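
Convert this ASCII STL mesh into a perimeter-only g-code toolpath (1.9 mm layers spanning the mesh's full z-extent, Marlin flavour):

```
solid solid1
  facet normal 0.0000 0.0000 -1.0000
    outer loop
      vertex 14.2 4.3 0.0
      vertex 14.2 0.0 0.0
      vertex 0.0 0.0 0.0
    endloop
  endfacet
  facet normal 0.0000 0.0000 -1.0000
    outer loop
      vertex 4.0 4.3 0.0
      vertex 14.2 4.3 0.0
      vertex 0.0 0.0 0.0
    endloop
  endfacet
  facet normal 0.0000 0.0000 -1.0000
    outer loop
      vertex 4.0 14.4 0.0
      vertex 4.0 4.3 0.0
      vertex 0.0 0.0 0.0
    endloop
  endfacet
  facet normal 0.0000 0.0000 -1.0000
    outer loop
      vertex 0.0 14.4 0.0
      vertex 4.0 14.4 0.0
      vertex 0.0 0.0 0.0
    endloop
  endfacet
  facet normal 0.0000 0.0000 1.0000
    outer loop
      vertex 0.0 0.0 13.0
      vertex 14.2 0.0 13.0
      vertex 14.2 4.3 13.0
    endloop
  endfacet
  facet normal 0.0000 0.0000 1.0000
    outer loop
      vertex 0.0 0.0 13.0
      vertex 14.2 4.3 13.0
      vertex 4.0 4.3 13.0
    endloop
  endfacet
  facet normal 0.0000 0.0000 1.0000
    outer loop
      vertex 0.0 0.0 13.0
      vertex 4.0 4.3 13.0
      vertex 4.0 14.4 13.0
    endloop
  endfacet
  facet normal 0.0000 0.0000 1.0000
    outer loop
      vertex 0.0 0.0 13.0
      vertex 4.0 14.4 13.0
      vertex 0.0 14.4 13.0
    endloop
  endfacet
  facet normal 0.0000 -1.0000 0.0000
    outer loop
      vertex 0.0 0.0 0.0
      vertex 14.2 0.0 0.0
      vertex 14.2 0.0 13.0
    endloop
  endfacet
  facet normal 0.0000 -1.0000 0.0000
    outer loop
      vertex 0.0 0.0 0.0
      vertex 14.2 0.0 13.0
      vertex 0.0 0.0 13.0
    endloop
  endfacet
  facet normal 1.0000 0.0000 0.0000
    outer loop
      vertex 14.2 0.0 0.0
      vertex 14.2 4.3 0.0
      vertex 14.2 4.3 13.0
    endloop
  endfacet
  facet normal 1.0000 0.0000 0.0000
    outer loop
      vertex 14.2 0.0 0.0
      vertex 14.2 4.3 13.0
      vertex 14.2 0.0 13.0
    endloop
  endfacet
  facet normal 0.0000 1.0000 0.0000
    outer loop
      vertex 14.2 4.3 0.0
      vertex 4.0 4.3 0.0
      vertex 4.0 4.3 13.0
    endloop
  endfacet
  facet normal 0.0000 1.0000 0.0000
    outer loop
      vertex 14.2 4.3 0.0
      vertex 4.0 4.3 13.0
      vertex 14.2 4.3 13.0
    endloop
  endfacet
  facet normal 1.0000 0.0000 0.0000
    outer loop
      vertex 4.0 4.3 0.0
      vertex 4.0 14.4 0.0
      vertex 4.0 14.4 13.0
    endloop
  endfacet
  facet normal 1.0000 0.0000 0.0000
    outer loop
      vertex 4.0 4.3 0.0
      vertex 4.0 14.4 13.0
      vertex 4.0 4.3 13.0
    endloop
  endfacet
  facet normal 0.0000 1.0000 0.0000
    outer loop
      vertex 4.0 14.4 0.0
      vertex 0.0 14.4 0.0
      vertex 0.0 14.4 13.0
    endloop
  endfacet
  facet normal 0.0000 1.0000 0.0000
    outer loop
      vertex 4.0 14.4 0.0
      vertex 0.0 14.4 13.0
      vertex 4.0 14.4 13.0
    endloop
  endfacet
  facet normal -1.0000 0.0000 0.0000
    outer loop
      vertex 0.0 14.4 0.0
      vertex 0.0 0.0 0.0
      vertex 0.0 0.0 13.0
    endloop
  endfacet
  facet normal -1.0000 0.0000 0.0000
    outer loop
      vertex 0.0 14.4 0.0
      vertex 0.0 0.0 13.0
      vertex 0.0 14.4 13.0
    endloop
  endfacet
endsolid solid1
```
; perimeter-only toolpath
G21 ; units = mm
G90 ; absolute positioning
G28 ; home
; layer 1
G0 Z1.9
G0 X0.0 Y0.0
G1 X14.2 Y0.0
G1 X14.2 Y4.3
G1 X4.0 Y4.3
G1 X4.0 Y14.4
G1 X0.0 Y14.4
G1 X0.0 Y0.0
; layer 2
G0 Z3.7
G0 X0.0 Y0.0
G1 X14.2 Y0.0
G1 X14.2 Y4.3
G1 X4.0 Y4.3
G1 X4.0 Y14.4
G1 X0.0 Y14.4
G1 X0.0 Y0.0
; layer 3
G0 Z5.6
G0 X0.0 Y0.0
G1 X14.2 Y0.0
G1 X14.2 Y4.3
G1 X4.0 Y4.3
G1 X4.0 Y14.4
G1 X0.0 Y14.4
G1 X0.0 Y0.0
; layer 4
G0 Z7.4
G0 X0.0 Y0.0
G1 X14.2 Y0.0
G1 X14.2 Y4.3
G1 X4.0 Y4.3
G1 X4.0 Y14.4
G1 X0.0 Y14.4
G1 X0.0 Y0.0
; layer 5
G0 Z9.3
G0 X0.0 Y0.0
G1 X14.2 Y0.0
G1 X14.2 Y4.3
G1 X4.0 Y4.3
G1 X4.0 Y14.4
G1 X0.0 Y14.4
G1 X0.0 Y0.0
; layer 6
G0 Z11.1
G0 X0.0 Y0.0
G1 X14.2 Y0.0
G1 X14.2 Y4.3
G1 X4.0 Y4.3
G1 X4.0 Y14.4
G1 X0.0 Y14.4
G1 X0.0 Y0.0
; layer 7
G0 Z13.0
G0 X0.0 Y0.0
G1 X14.2 Y0.0
G1 X14.2 Y4.3
G1 X4.0 Y4.3
G1 X4.0 Y14.4
G1 X0.0 Y14.4
G1 X0.0 Y0.0
M2 ; end

The solid is an L-shaped prism: outer 14.2 × 14.4 mm, arm thicknesses ≈ 4.3 mm (horizontal) and 4 mm (vertical), extruded 13 mm in z. Slicing at Δz = 1.9 mm — 7 equal slices spanning the solid's height, so layer i sits at z = i·h/7 — gives 7 non-empty perimeters. Each is a 6-segment closed polygon; G0 lifts to the layer z and rapids to the start vertex, then G1 traces the edges.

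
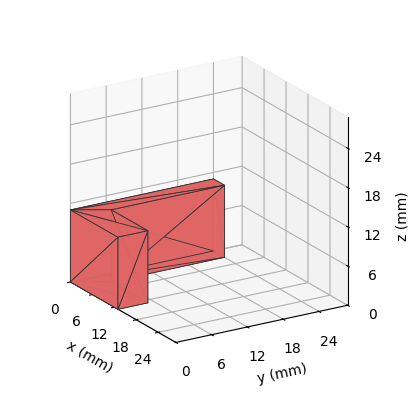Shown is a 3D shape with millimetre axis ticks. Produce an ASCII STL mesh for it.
Reading the render: the shape is an L-shaped prism: outer 13 × 24 mm, arm thicknesses ≈ 5 mm (horizontal) and 3 mm (vertical), extruded 11 mm in z (dimensions read to the nearest mm from the axis ticks). For the STL, each face is triangulated and given an outward normal.

solid part
  facet normal 0.0000 0.0000 -1.0000
    outer loop
      vertex 13.00 5.00 0.00
      vertex 13.00 0.00 0.00
      vertex 0.00 0.00 0.00
    endloop
  endfacet
  facet normal 0.0000 0.0000 -1.0000
    outer loop
      vertex 3.00 5.00 0.00
      vertex 13.00 5.00 0.00
      vertex 0.00 0.00 0.00
    endloop
  endfacet
  facet normal 0.0000 0.0000 -1.0000
    outer loop
      vertex 3.00 24.00 0.00
      vertex 3.00 5.00 0.00
      vertex 0.00 0.00 0.00
    endloop
  endfacet
  facet normal 0.0000 0.0000 -1.0000
    outer loop
      vertex 0.00 24.00 0.00
      vertex 3.00 24.00 0.00
      vertex 0.00 0.00 0.00
    endloop
  endfacet
  facet normal 0.0000 0.0000 1.0000
    outer loop
      vertex 0.00 0.00 11.00
      vertex 13.00 0.00 11.00
      vertex 13.00 5.00 11.00
    endloop
  endfacet
  facet normal 0.0000 0.0000 1.0000
    outer loop
      vertex 0.00 0.00 11.00
      vertex 13.00 5.00 11.00
      vertex 3.00 5.00 11.00
    endloop
  endfacet
  facet normal 0.0000 0.0000 1.0000
    outer loop
      vertex 0.00 0.00 11.00
      vertex 3.00 5.00 11.00
      vertex 3.00 24.00 11.00
    endloop
  endfacet
  facet normal 0.0000 0.0000 1.0000
    outer loop
      vertex 0.00 0.00 11.00
      vertex 3.00 24.00 11.00
      vertex 0.00 24.00 11.00
    endloop
  endfacet
  facet normal 0.0000 -1.0000 0.0000
    outer loop
      vertex 0.00 0.00 0.00
      vertex 13.00 0.00 0.00
      vertex 13.00 0.00 11.00
    endloop
  endfacet
  facet normal 0.0000 -1.0000 0.0000
    outer loop
      vertex 0.00 0.00 0.00
      vertex 13.00 0.00 11.00
      vertex 0.00 0.00 11.00
    endloop
  endfacet
  facet normal 1.0000 0.0000 0.0000
    outer loop
      vertex 13.00 0.00 0.00
      vertex 13.00 5.00 0.00
      vertex 13.00 5.00 11.00
    endloop
  endfacet
  facet normal 1.0000 0.0000 0.0000
    outer loop
      vertex 13.00 0.00 0.00
      vertex 13.00 5.00 11.00
      vertex 13.00 0.00 11.00
    endloop
  endfacet
  facet normal 0.0000 1.0000 0.0000
    outer loop
      vertex 13.00 5.00 0.00
      vertex 3.00 5.00 0.00
      vertex 3.00 5.00 11.00
    endloop
  endfacet
  facet normal 0.0000 1.0000 0.0000
    outer loop
      vertex 13.00 5.00 0.00
      vertex 3.00 5.00 11.00
      vertex 13.00 5.00 11.00
    endloop
  endfacet
  facet normal 1.0000 0.0000 0.0000
    outer loop
      vertex 3.00 5.00 0.00
      vertex 3.00 24.00 0.00
      vertex 3.00 24.00 11.00
    endloop
  endfacet
  facet normal 1.0000 0.0000 0.0000
    outer loop
      vertex 3.00 5.00 0.00
      vertex 3.00 24.00 11.00
      vertex 3.00 5.00 11.00
    endloop
  endfacet
  facet normal 0.0000 1.0000 0.0000
    outer loop
      vertex 3.00 24.00 0.00
      vertex 0.00 24.00 0.00
      vertex 0.00 24.00 11.00
    endloop
  endfacet
  facet normal 0.0000 1.0000 0.0000
    outer loop
      vertex 3.00 24.00 0.00
      vertex 0.00 24.00 11.00
      vertex 3.00 24.00 11.00
    endloop
  endfacet
  facet normal -1.0000 0.0000 0.0000
    outer loop
      vertex 0.00 24.00 0.00
      vertex 0.00 0.00 0.00
      vertex 0.00 0.00 11.00
    endloop
  endfacet
  facet normal -1.0000 0.0000 0.0000
    outer loop
      vertex 0.00 24.00 0.00
      vertex 0.00 0.00 11.00
      vertex 0.00 24.00 11.00
    endloop
  endfacet
endsolid part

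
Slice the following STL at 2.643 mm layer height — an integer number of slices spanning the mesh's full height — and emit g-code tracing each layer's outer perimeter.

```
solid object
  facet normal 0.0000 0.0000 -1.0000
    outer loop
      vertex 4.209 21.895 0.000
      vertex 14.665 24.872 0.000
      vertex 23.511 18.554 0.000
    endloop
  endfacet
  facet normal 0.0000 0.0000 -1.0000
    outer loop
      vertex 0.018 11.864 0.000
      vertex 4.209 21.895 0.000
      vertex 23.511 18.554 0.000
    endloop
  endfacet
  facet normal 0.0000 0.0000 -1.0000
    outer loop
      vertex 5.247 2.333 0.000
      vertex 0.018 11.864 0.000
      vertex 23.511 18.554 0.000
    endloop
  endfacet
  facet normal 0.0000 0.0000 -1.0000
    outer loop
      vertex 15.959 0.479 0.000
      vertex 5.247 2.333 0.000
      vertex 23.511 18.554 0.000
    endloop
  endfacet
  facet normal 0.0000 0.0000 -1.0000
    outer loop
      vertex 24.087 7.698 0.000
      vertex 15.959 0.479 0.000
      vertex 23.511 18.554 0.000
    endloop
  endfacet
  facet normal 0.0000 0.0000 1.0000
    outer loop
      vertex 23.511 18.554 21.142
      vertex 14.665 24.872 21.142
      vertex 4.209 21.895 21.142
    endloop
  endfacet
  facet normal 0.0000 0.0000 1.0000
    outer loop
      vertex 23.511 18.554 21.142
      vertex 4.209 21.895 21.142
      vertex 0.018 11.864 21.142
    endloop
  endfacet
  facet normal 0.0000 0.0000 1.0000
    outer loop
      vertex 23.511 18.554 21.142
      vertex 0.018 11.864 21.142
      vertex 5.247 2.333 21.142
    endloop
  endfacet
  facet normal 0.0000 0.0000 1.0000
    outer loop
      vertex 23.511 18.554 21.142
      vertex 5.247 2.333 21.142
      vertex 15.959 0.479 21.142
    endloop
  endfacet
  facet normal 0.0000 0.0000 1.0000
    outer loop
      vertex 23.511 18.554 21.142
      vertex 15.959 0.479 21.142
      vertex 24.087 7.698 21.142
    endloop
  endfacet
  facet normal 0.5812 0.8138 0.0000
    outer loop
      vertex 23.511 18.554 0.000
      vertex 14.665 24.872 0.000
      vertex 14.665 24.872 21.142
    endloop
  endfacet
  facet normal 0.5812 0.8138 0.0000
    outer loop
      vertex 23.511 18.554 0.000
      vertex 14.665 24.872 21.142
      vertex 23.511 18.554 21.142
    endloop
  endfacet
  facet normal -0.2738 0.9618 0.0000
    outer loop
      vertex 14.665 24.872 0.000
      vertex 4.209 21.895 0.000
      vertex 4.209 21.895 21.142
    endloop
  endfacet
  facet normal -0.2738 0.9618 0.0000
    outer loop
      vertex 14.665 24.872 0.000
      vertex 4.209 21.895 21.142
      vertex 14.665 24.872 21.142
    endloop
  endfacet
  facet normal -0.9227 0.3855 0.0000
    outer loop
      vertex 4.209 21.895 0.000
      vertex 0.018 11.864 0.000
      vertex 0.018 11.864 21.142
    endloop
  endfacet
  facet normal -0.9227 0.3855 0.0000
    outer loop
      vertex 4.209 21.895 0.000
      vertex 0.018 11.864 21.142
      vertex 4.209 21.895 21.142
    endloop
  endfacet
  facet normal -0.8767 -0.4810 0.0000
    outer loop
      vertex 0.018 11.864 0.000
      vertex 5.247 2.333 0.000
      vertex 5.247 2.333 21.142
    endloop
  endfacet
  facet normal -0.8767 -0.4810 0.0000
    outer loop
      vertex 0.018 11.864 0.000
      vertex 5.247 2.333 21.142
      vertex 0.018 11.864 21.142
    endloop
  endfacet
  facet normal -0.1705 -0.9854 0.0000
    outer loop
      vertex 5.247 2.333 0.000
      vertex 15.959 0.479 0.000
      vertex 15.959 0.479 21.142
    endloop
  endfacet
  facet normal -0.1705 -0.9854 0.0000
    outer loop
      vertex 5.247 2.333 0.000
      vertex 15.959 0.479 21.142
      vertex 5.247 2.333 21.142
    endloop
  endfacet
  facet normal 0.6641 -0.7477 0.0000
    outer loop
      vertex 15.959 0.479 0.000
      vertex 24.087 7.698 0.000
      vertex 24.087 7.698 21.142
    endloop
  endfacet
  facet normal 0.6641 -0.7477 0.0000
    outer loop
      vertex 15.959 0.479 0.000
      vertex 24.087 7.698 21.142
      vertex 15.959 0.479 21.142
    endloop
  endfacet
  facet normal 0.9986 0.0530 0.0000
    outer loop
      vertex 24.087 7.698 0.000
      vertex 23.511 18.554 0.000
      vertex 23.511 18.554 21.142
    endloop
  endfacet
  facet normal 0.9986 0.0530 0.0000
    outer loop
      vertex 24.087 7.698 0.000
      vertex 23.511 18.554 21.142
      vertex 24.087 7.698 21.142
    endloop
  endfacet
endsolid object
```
; perimeter-only toolpath
G21 ; units = mm
G90 ; absolute positioning
G28 ; home
; layer 1
G0 Z2.643
G0 X23.511 Y18.554
G1 X14.665 Y24.872
G1 X4.209 Y21.895
G1 X0.018 Y11.864
G1 X5.247 Y2.333
G1 X15.959 Y0.479
G1 X24.087 Y7.698
G1 X23.511 Y18.554
; layer 2
G0 Z5.285
G0 X23.511 Y18.554
G1 X14.665 Y24.872
G1 X4.209 Y21.895
G1 X0.018 Y11.864
G1 X5.247 Y2.333
G1 X15.959 Y0.479
G1 X24.087 Y7.698
G1 X23.511 Y18.554
; layer 3
G0 Z7.928
G0 X23.511 Y18.554
G1 X14.665 Y24.872
G1 X4.209 Y21.895
G1 X0.018 Y11.864
G1 X5.247 Y2.333
G1 X15.959 Y0.479
G1 X24.087 Y7.698
G1 X23.511 Y18.554
; layer 4
G0 Z10.571
G0 X23.511 Y18.554
G1 X14.665 Y24.872
G1 X4.209 Y21.895
G1 X0.018 Y11.864
G1 X5.247 Y2.333
G1 X15.959 Y0.479
G1 X24.087 Y7.698
G1 X23.511 Y18.554
; layer 5
G0 Z13.214
G0 X23.511 Y18.554
G1 X14.665 Y24.872
G1 X4.209 Y21.895
G1 X0.018 Y11.864
G1 X5.247 Y2.333
G1 X15.959 Y0.479
G1 X24.087 Y7.698
G1 X23.511 Y18.554
; layer 6
G0 Z15.857
G0 X23.511 Y18.554
G1 X14.665 Y24.872
G1 X4.209 Y21.895
G1 X0.018 Y11.864
G1 X5.247 Y2.333
G1 X15.959 Y0.479
G1 X24.087 Y7.698
G1 X23.511 Y18.554
; layer 7
G0 Z18.499
G0 X23.511 Y18.554
G1 X14.665 Y24.872
G1 X4.209 Y21.895
G1 X0.018 Y11.864
G1 X5.247 Y2.333
G1 X15.959 Y0.479
G1 X24.087 Y7.698
G1 X23.511 Y18.554
; layer 8
G0 Z21.142
G0 X23.511 Y18.554
G1 X14.665 Y24.872
G1 X4.209 Y21.895
G1 X0.018 Y11.864
G1 X5.247 Y2.333
G1 X15.959 Y0.479
G1 X24.087 Y7.698
G1 X23.511 Y18.554
M2 ; end

The solid is a regular 7-sided prism (a cylinder approximated with 7 flat sides), circumscribed radius ≈ 12.5 mm, height ≈ 21.1 mm. Slicing at Δz = 2.643 mm — 8 equal slices spanning the solid's height, so layer i sits at z = i·h/8 — gives 8 non-empty perimeters. Each is a 7-segment closed polygon; G0 lifts to the layer z and rapids to the start vertex, then G1 traces the edges.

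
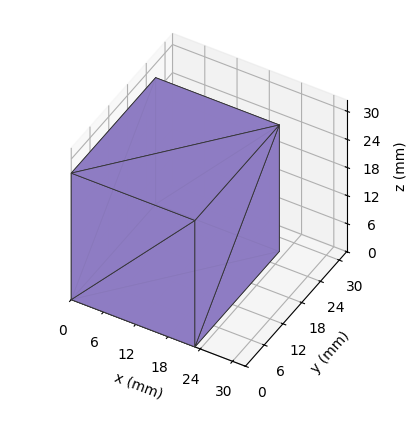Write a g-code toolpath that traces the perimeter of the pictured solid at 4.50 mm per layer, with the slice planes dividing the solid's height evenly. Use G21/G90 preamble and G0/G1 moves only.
Reading the render: the shape is a rectangular box, roughly 23 × 27 mm footprint and 27 mm tall (dimensions read to the nearest mm from the axis ticks). For the g-code, the solid's height is divided into equal slices at the stated Δz and each level perimeter traced with G1 moves after a G0 lift.

; perimeter-only toolpath
G21 ; units = mm
G90 ; absolute positioning
G28 ; home
; layer 1
G0 Z4.50
G0 X0.00 Y0.00
G1 X23.00 Y0.00
G1 X23.00 Y27.00
G1 X0.00 Y27.00
G1 X0.00 Y0.00
; layer 2
G0 Z9.00
G0 X0.00 Y0.00
G1 X23.00 Y0.00
G1 X23.00 Y27.00
G1 X0.00 Y27.00
G1 X0.00 Y0.00
; layer 3
G0 Z13.50
G0 X0.00 Y0.00
G1 X23.00 Y0.00
G1 X23.00 Y27.00
G1 X0.00 Y27.00
G1 X0.00 Y0.00
; layer 4
G0 Z18.00
G0 X0.00 Y0.00
G1 X23.00 Y0.00
G1 X23.00 Y27.00
G1 X0.00 Y27.00
G1 X0.00 Y0.00
; layer 5
G0 Z22.50
G0 X0.00 Y0.00
G1 X23.00 Y0.00
G1 X23.00 Y27.00
G1 X0.00 Y27.00
G1 X0.00 Y0.00
; layer 6
G0 Z27.00
G0 X0.00 Y0.00
G1 X23.00 Y0.00
G1 X23.00 Y27.00
G1 X0.00 Y27.00
G1 X0.00 Y0.00
M2 ; end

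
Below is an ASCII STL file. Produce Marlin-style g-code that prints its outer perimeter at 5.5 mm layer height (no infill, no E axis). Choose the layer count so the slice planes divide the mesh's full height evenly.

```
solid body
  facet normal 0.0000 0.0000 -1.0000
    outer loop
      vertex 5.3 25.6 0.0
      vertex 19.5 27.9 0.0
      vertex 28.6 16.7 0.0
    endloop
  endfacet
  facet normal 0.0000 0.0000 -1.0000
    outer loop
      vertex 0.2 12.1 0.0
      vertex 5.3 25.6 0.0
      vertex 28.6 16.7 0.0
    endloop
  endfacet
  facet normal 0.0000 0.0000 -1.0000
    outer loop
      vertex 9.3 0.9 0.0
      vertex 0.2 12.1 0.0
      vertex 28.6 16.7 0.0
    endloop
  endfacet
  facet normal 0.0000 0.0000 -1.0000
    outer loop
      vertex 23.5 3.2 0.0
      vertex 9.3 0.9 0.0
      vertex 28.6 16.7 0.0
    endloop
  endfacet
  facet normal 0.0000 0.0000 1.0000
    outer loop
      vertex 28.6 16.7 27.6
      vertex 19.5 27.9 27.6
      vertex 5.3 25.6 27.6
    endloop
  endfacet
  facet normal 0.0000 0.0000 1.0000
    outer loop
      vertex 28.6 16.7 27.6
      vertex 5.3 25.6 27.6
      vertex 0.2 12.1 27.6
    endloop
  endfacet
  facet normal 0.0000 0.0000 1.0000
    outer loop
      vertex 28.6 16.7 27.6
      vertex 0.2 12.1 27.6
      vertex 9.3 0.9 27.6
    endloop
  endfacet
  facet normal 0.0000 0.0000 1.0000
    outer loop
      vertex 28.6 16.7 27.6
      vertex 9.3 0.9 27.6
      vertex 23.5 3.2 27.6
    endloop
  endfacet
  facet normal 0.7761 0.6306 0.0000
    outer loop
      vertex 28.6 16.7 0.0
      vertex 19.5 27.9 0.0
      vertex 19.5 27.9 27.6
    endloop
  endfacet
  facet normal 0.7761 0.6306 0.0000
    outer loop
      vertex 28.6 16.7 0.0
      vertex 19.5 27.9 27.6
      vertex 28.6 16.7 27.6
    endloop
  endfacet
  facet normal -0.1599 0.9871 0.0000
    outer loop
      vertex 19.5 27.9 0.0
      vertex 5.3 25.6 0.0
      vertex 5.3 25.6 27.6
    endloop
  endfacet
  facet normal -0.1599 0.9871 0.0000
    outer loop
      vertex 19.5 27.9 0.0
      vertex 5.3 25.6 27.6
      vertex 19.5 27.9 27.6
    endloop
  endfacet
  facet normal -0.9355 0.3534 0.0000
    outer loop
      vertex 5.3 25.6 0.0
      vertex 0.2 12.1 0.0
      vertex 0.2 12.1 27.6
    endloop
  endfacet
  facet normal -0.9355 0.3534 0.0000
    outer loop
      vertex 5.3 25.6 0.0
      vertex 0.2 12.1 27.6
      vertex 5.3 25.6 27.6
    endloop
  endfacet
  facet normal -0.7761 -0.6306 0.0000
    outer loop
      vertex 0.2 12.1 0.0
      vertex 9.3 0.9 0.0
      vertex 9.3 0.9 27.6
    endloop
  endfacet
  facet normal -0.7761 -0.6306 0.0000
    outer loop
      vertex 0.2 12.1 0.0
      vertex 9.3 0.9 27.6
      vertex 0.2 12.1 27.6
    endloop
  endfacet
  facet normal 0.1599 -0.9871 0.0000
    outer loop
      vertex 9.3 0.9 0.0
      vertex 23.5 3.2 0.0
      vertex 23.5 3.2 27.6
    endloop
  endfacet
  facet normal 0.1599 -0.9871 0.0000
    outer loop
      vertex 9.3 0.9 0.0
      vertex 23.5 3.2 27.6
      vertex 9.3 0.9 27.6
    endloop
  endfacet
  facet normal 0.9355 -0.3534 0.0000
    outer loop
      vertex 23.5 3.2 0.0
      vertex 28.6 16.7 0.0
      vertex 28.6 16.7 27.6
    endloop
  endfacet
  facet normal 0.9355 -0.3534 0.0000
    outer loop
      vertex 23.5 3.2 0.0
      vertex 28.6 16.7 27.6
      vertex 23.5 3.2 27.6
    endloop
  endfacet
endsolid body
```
; perimeter-only toolpath
G21 ; units = mm
G90 ; absolute positioning
G28 ; home
; layer 1
G0 Z5.5
G0 X28.6 Y16.7
G1 X19.5 Y27.9
G1 X5.3 Y25.6
G1 X0.2 Y12.1
G1 X9.3 Y0.9
G1 X23.5 Y3.2
G1 X28.6 Y16.7
; layer 2
G0 Z11.0
G0 X28.6 Y16.7
G1 X19.5 Y27.9
G1 X5.3 Y25.6
G1 X0.2 Y12.1
G1 X9.3 Y0.9
G1 X23.5 Y3.2
G1 X28.6 Y16.7
; layer 3
G0 Z16.6
G0 X28.6 Y16.7
G1 X19.5 Y27.9
G1 X5.3 Y25.6
G1 X0.2 Y12.1
G1 X9.3 Y0.9
G1 X23.5 Y3.2
G1 X28.6 Y16.7
; layer 4
G0 Z22.1
G0 X28.6 Y16.7
G1 X19.5 Y27.9
G1 X5.3 Y25.6
G1 X0.2 Y12.1
G1 X9.3 Y0.9
G1 X23.5 Y3.2
G1 X28.6 Y16.7
; layer 5
G0 Z27.6
G0 X28.6 Y16.7
G1 X19.5 Y27.9
G1 X5.3 Y25.6
G1 X0.2 Y12.1
G1 X9.3 Y0.9
G1 X23.5 Y3.2
G1 X28.6 Y16.7
M2 ; end

The solid is a regular 6-sided prism (a cylinder approximated with 6 flat sides), circumscribed radius ≈ 14.4 mm, height ≈ 27.6 mm. Slicing at Δz = 5.5 mm — 5 equal slices spanning the solid's height, so layer i sits at z = i·h/5 — gives 5 non-empty perimeters. Each is a 6-segment closed polygon; G0 lifts to the layer z and rapids to the start vertex, then G1 traces the edges.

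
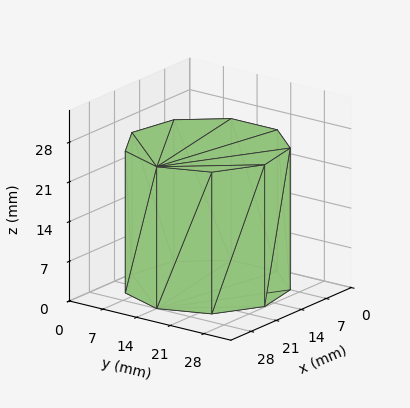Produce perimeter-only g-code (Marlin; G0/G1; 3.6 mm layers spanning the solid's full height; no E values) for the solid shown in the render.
Reading the render: the shape is a regular 9-sided prism (a cylinder approximated with 9 flat sides), circumscribed radius ≈ 14 mm, height ≈ 25 mm (dimensions read to the nearest mm from the axis ticks). For the g-code, the solid's height is divided into equal slices at the stated Δz and each level perimeter traced with G1 moves after a G0 lift.

; perimeter-only toolpath
G21 ; units = mm
G90 ; absolute positioning
G28 ; home
; layer 1
G0 Z3.6
G0 X28.0 Y14.0
G1 X24.7 Y23.0
G1 X16.4 Y27.8
G1 X7.0 Y26.1
G1 X0.8 Y18.8
G1 X0.8 Y9.2
G1 X7.0 Y1.9
G1 X16.4 Y0.2
G1 X24.7 Y5.0
G1 X28.0 Y14.0
; layer 2
G0 Z7.1
G0 X28.0 Y14.0
G1 X24.7 Y23.0
G1 X16.4 Y27.8
G1 X7.0 Y26.1
G1 X0.8 Y18.8
G1 X0.8 Y9.2
G1 X7.0 Y1.9
G1 X16.4 Y0.2
G1 X24.7 Y5.0
G1 X28.0 Y14.0
; layer 3
G0 Z10.7
G0 X28.0 Y14.0
G1 X24.7 Y23.0
G1 X16.4 Y27.8
G1 X7.0 Y26.1
G1 X0.8 Y18.8
G1 X0.8 Y9.2
G1 X7.0 Y1.9
G1 X16.4 Y0.2
G1 X24.7 Y5.0
G1 X28.0 Y14.0
; layer 4
G0 Z14.3
G0 X28.0 Y14.0
G1 X24.7 Y23.0
G1 X16.4 Y27.8
G1 X7.0 Y26.1
G1 X0.8 Y18.8
G1 X0.8 Y9.2
G1 X7.0 Y1.9
G1 X16.4 Y0.2
G1 X24.7 Y5.0
G1 X28.0 Y14.0
; layer 5
G0 Z17.9
G0 X28.0 Y14.0
G1 X24.7 Y23.0
G1 X16.4 Y27.8
G1 X7.0 Y26.1
G1 X0.8 Y18.8
G1 X0.8 Y9.2
G1 X7.0 Y1.9
G1 X16.4 Y0.2
G1 X24.7 Y5.0
G1 X28.0 Y14.0
; layer 6
G0 Z21.4
G0 X28.0 Y14.0
G1 X24.7 Y23.0
G1 X16.4 Y27.8
G1 X7.0 Y26.1
G1 X0.8 Y18.8
G1 X0.8 Y9.2
G1 X7.0 Y1.9
G1 X16.4 Y0.2
G1 X24.7 Y5.0
G1 X28.0 Y14.0
; layer 7
G0 Z25.0
G0 X28.0 Y14.0
G1 X24.7 Y23.0
G1 X16.4 Y27.8
G1 X7.0 Y26.1
G1 X0.8 Y18.8
G1 X0.8 Y9.2
G1 X7.0 Y1.9
G1 X16.4 Y0.2
G1 X24.7 Y5.0
G1 X28.0 Y14.0
M2 ; end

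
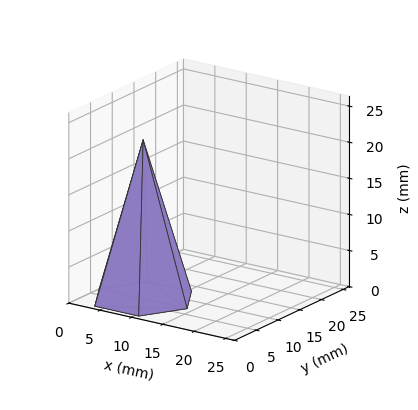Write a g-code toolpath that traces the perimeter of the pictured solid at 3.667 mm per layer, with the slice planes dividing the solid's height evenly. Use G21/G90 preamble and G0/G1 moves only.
Reading the render: the shape is a regular 6-sided pyramid, base circumscribed radius ≈ 7 mm, apex at z ≈ 22 mm (dimensions read to the nearest mm from the axis ticks). For the g-code, the solid's height is divided into equal slices at the stated Δz and each level perimeter traced with G1 moves after a G0 lift.

; perimeter-only toolpath
G21 ; units = mm
G90 ; absolute positioning
G28 ; home
; layer 1
G0 Z3.667
G0 X12.833 Y7.000
G1 X9.917 Y12.052
G1 X4.083 Y12.052
G1 X1.167 Y7.000
G1 X4.083 Y1.948
G1 X9.917 Y1.948
G1 X12.833 Y7.000
; layer 2
G0 Z7.333
G0 X11.667 Y7.000
G1 X9.333 Y11.041
G1 X4.667 Y11.041
G1 X2.333 Y7.000
G1 X4.667 Y2.959
G1 X9.333 Y2.959
G1 X11.667 Y7.000
; layer 3
G0 Z11.000
G0 X10.500 Y7.000
G1 X8.750 Y10.031
G1 X5.250 Y10.031
G1 X3.500 Y7.000
G1 X5.250 Y3.969
G1 X8.750 Y3.969
G1 X10.500 Y7.000
; layer 4
G0 Z14.667
G0 X9.333 Y7.000
G1 X8.167 Y9.021
G1 X5.833 Y9.021
G1 X4.667 Y7.000
G1 X5.833 Y4.979
G1 X8.167 Y4.979
G1 X9.333 Y7.000
; layer 5
G0 Z18.333
G0 X8.167 Y7.000
G1 X7.583 Y8.010
G1 X6.417 Y8.010
G1 X5.833 Y7.000
G1 X6.417 Y5.990
G1 X7.583 Y5.990
G1 X8.167 Y7.000
M2 ; end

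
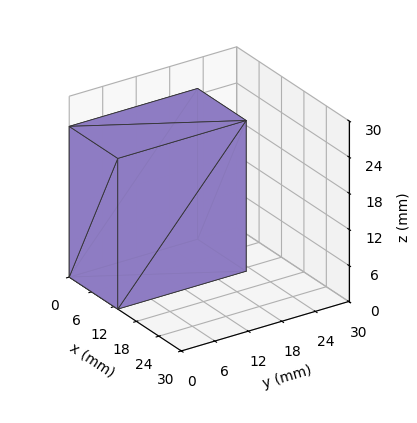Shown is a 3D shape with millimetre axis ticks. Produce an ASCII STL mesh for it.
Reading the render: the shape is a rectangular box, roughly 13 × 23 mm footprint and 25 mm tall (dimensions read to the nearest mm from the axis ticks). For the STL, each face is triangulated and given an outward normal.

solid part
  facet normal 0.0000 0.0000 -1.0000
    outer loop
      vertex 13.000 23.000 0.000
      vertex 13.000 0.000 0.000
      vertex 0.000 0.000 0.000
    endloop
  endfacet
  facet normal 0.0000 0.0000 -1.0000
    outer loop
      vertex 0.000 23.000 0.000
      vertex 13.000 23.000 0.000
      vertex 0.000 0.000 0.000
    endloop
  endfacet
  facet normal 0.0000 0.0000 1.0000
    outer loop
      vertex 0.000 0.000 25.000
      vertex 13.000 0.000 25.000
      vertex 13.000 23.000 25.000
    endloop
  endfacet
  facet normal 0.0000 0.0000 1.0000
    outer loop
      vertex 0.000 0.000 25.000
      vertex 13.000 23.000 25.000
      vertex 0.000 23.000 25.000
    endloop
  endfacet
  facet normal 0.0000 -1.0000 0.0000
    outer loop
      vertex 0.000 0.000 0.000
      vertex 13.000 0.000 0.000
      vertex 13.000 0.000 25.000
    endloop
  endfacet
  facet normal 0.0000 -1.0000 0.0000
    outer loop
      vertex 0.000 0.000 0.000
      vertex 13.000 0.000 25.000
      vertex 0.000 0.000 25.000
    endloop
  endfacet
  facet normal 0.0000 1.0000 0.0000
    outer loop
      vertex 13.000 23.000 25.000
      vertex 13.000 23.000 0.000
      vertex 0.000 23.000 0.000
    endloop
  endfacet
  facet normal 0.0000 1.0000 0.0000
    outer loop
      vertex 0.000 23.000 25.000
      vertex 13.000 23.000 25.000
      vertex 0.000 23.000 0.000
    endloop
  endfacet
  facet normal -1.0000 0.0000 0.0000
    outer loop
      vertex 0.000 23.000 25.000
      vertex 0.000 23.000 0.000
      vertex 0.000 0.000 0.000
    endloop
  endfacet
  facet normal -1.0000 0.0000 0.0000
    outer loop
      vertex 0.000 0.000 25.000
      vertex 0.000 23.000 25.000
      vertex 0.000 0.000 0.000
    endloop
  endfacet
  facet normal 1.0000 0.0000 0.0000
    outer loop
      vertex 13.000 0.000 0.000
      vertex 13.000 23.000 0.000
      vertex 13.000 23.000 25.000
    endloop
  endfacet
  facet normal 1.0000 0.0000 0.0000
    outer loop
      vertex 13.000 0.000 0.000
      vertex 13.000 23.000 25.000
      vertex 13.000 0.000 25.000
    endloop
  endfacet
endsolid part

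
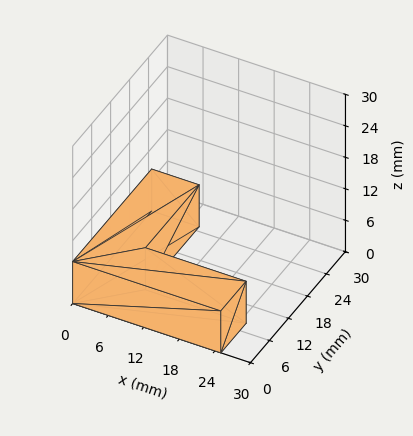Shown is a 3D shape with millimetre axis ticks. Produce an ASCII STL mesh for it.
Reading the render: the shape is an L-shaped prism: outer 25 × 25 mm, arm thicknesses ≈ 8 mm (horizontal) and 8 mm (vertical), extruded 8 mm in z (dimensions read to the nearest mm from the axis ticks). For the STL, each face is triangulated and given an outward normal.

solid part
  facet normal 0.0000 0.0000 -1.0000
    outer loop
      vertex 25.00 8.00 0.00
      vertex 25.00 0.00 0.00
      vertex 0.00 0.00 0.00
    endloop
  endfacet
  facet normal 0.0000 0.0000 -1.0000
    outer loop
      vertex 8.00 8.00 0.00
      vertex 25.00 8.00 0.00
      vertex 0.00 0.00 0.00
    endloop
  endfacet
  facet normal 0.0000 0.0000 -1.0000
    outer loop
      vertex 8.00 25.00 0.00
      vertex 8.00 8.00 0.00
      vertex 0.00 0.00 0.00
    endloop
  endfacet
  facet normal 0.0000 0.0000 -1.0000
    outer loop
      vertex 0.00 25.00 0.00
      vertex 8.00 25.00 0.00
      vertex 0.00 0.00 0.00
    endloop
  endfacet
  facet normal 0.0000 0.0000 1.0000
    outer loop
      vertex 0.00 0.00 8.00
      vertex 25.00 0.00 8.00
      vertex 25.00 8.00 8.00
    endloop
  endfacet
  facet normal 0.0000 0.0000 1.0000
    outer loop
      vertex 0.00 0.00 8.00
      vertex 25.00 8.00 8.00
      vertex 8.00 8.00 8.00
    endloop
  endfacet
  facet normal 0.0000 0.0000 1.0000
    outer loop
      vertex 0.00 0.00 8.00
      vertex 8.00 8.00 8.00
      vertex 8.00 25.00 8.00
    endloop
  endfacet
  facet normal 0.0000 0.0000 1.0000
    outer loop
      vertex 0.00 0.00 8.00
      vertex 8.00 25.00 8.00
      vertex 0.00 25.00 8.00
    endloop
  endfacet
  facet normal 0.0000 -1.0000 0.0000
    outer loop
      vertex 0.00 0.00 0.00
      vertex 25.00 0.00 0.00
      vertex 25.00 0.00 8.00
    endloop
  endfacet
  facet normal 0.0000 -1.0000 0.0000
    outer loop
      vertex 0.00 0.00 0.00
      vertex 25.00 0.00 8.00
      vertex 0.00 0.00 8.00
    endloop
  endfacet
  facet normal 1.0000 0.0000 0.0000
    outer loop
      vertex 25.00 0.00 0.00
      vertex 25.00 8.00 0.00
      vertex 25.00 8.00 8.00
    endloop
  endfacet
  facet normal 1.0000 0.0000 0.0000
    outer loop
      vertex 25.00 0.00 0.00
      vertex 25.00 8.00 8.00
      vertex 25.00 0.00 8.00
    endloop
  endfacet
  facet normal 0.0000 1.0000 0.0000
    outer loop
      vertex 25.00 8.00 0.00
      vertex 8.00 8.00 0.00
      vertex 8.00 8.00 8.00
    endloop
  endfacet
  facet normal 0.0000 1.0000 0.0000
    outer loop
      vertex 25.00 8.00 0.00
      vertex 8.00 8.00 8.00
      vertex 25.00 8.00 8.00
    endloop
  endfacet
  facet normal 1.0000 0.0000 0.0000
    outer loop
      vertex 8.00 8.00 0.00
      vertex 8.00 25.00 0.00
      vertex 8.00 25.00 8.00
    endloop
  endfacet
  facet normal 1.0000 0.0000 0.0000
    outer loop
      vertex 8.00 8.00 0.00
      vertex 8.00 25.00 8.00
      vertex 8.00 8.00 8.00
    endloop
  endfacet
  facet normal 0.0000 1.0000 0.0000
    outer loop
      vertex 8.00 25.00 0.00
      vertex 0.00 25.00 0.00
      vertex 0.00 25.00 8.00
    endloop
  endfacet
  facet normal 0.0000 1.0000 0.0000
    outer loop
      vertex 8.00 25.00 0.00
      vertex 0.00 25.00 8.00
      vertex 8.00 25.00 8.00
    endloop
  endfacet
  facet normal -1.0000 0.0000 0.0000
    outer loop
      vertex 0.00 25.00 0.00
      vertex 0.00 0.00 0.00
      vertex 0.00 0.00 8.00
    endloop
  endfacet
  facet normal -1.0000 0.0000 0.0000
    outer loop
      vertex 0.00 25.00 0.00
      vertex 0.00 0.00 8.00
      vertex 0.00 25.00 8.00
    endloop
  endfacet
endsolid part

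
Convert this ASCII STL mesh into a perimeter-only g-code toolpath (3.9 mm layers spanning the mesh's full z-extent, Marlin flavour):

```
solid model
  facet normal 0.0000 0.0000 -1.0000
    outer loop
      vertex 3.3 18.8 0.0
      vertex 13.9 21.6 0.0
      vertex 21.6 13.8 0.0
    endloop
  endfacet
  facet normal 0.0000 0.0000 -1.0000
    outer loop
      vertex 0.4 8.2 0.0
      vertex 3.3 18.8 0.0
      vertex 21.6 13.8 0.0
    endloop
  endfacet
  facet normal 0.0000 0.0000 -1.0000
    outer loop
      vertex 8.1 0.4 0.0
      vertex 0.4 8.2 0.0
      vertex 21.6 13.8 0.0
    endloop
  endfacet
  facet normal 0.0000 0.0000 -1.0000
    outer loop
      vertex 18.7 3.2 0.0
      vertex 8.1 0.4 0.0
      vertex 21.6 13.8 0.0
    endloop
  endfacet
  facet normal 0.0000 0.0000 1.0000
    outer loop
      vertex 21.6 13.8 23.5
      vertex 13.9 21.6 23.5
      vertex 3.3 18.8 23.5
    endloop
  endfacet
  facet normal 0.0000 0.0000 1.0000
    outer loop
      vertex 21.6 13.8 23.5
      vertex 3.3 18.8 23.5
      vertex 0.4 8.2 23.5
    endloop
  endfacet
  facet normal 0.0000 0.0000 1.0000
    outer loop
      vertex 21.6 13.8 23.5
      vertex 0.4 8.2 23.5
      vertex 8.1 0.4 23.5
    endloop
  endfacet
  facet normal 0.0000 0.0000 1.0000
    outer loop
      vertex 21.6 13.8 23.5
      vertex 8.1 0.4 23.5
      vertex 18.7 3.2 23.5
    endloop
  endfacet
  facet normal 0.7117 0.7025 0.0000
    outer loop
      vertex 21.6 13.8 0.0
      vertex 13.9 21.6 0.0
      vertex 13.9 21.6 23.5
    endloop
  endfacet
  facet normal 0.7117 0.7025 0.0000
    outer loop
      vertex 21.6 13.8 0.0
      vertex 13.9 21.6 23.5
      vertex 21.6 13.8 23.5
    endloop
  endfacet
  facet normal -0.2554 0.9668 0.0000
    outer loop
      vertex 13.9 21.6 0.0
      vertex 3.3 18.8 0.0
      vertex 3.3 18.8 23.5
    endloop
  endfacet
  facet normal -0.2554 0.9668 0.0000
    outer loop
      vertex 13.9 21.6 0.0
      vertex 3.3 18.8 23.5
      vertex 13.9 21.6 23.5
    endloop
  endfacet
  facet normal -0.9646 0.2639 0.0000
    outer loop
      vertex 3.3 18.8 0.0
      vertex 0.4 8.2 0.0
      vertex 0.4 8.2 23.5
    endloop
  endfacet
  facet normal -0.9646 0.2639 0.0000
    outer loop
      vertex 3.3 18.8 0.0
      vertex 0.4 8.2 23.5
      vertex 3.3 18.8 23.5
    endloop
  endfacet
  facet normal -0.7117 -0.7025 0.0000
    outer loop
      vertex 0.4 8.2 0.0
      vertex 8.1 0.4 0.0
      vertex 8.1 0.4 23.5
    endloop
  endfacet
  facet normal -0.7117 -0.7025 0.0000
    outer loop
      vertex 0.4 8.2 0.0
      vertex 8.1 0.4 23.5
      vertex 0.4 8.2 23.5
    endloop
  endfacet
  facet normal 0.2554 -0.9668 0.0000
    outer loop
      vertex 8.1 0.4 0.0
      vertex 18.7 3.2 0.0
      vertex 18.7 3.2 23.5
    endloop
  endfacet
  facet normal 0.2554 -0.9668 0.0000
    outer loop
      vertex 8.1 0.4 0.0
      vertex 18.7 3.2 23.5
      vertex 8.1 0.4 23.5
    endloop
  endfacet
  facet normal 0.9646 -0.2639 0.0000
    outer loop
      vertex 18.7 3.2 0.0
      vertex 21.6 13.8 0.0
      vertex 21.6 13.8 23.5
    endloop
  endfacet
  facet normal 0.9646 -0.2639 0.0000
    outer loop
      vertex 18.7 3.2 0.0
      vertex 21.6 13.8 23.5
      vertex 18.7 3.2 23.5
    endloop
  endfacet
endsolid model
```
; perimeter-only toolpath
G21 ; units = mm
G90 ; absolute positioning
G28 ; home
; layer 1
G0 Z3.9
G0 X21.6 Y13.8
G1 X13.9 Y21.6
G1 X3.3 Y18.8
G1 X0.4 Y8.2
G1 X8.1 Y0.4
G1 X18.7 Y3.2
G1 X21.6 Y13.8
; layer 2
G0 Z7.8
G0 X21.6 Y13.8
G1 X13.9 Y21.6
G1 X3.3 Y18.8
G1 X0.4 Y8.2
G1 X8.1 Y0.4
G1 X18.7 Y3.2
G1 X21.6 Y13.8
; layer 3
G0 Z11.8
G0 X21.6 Y13.8
G1 X13.9 Y21.6
G1 X3.3 Y18.8
G1 X0.4 Y8.2
G1 X8.1 Y0.4
G1 X18.7 Y3.2
G1 X21.6 Y13.8
; layer 4
G0 Z15.7
G0 X21.6 Y13.8
G1 X13.9 Y21.6
G1 X3.3 Y18.8
G1 X0.4 Y8.2
G1 X8.1 Y0.4
G1 X18.7 Y3.2
G1 X21.6 Y13.8
; layer 5
G0 Z19.6
G0 X21.6 Y13.8
G1 X13.9 Y21.6
G1 X3.3 Y18.8
G1 X0.4 Y8.2
G1 X8.1 Y0.4
G1 X18.7 Y3.2
G1 X21.6 Y13.8
; layer 6
G0 Z23.5
G0 X21.6 Y13.8
G1 X13.9 Y21.6
G1 X3.3 Y18.8
G1 X0.4 Y8.2
G1 X8.1 Y0.4
G1 X18.7 Y3.2
G1 X21.6 Y13.8
M2 ; end

The solid is a regular 6-sided prism (a cylinder approximated with 6 flat sides), circumscribed radius ≈ 11 mm, height ≈ 23.5 mm. Slicing at Δz = 3.9 mm — 6 equal slices spanning the solid's height, so layer i sits at z = i·h/6 — gives 6 non-empty perimeters. Each is a 6-segment closed polygon; G0 lifts to the layer z and rapids to the start vertex, then G1 traces the edges.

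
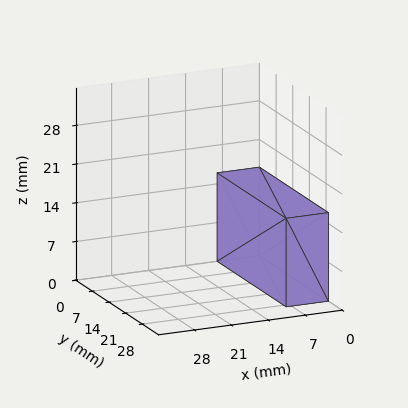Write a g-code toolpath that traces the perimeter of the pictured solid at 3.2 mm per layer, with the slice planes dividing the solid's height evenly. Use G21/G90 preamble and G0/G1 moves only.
Reading the render: the shape is a rectangular box, roughly 8 × 29 mm footprint and 16 mm tall (dimensions read to the nearest mm from the axis ticks). For the g-code, the solid's height is divided into equal slices at the stated Δz and each level perimeter traced with G1 moves after a G0 lift.

; perimeter-only toolpath
G21 ; units = mm
G90 ; absolute positioning
G28 ; home
; layer 1
G0 Z3.2
G0 X0.0 Y0.0
G1 X8.0 Y0.0
G1 X8.0 Y29.0
G1 X0.0 Y29.0
G1 X0.0 Y0.0
; layer 2
G0 Z6.4
G0 X0.0 Y0.0
G1 X8.0 Y0.0
G1 X8.0 Y29.0
G1 X0.0 Y29.0
G1 X0.0 Y0.0
; layer 3
G0 Z9.6
G0 X0.0 Y0.0
G1 X8.0 Y0.0
G1 X8.0 Y29.0
G1 X0.0 Y29.0
G1 X0.0 Y0.0
; layer 4
G0 Z12.8
G0 X0.0 Y0.0
G1 X8.0 Y0.0
G1 X8.0 Y29.0
G1 X0.0 Y29.0
G1 X0.0 Y0.0
; layer 5
G0 Z16.0
G0 X0.0 Y0.0
G1 X8.0 Y0.0
G1 X8.0 Y29.0
G1 X0.0 Y29.0
G1 X0.0 Y0.0
M2 ; end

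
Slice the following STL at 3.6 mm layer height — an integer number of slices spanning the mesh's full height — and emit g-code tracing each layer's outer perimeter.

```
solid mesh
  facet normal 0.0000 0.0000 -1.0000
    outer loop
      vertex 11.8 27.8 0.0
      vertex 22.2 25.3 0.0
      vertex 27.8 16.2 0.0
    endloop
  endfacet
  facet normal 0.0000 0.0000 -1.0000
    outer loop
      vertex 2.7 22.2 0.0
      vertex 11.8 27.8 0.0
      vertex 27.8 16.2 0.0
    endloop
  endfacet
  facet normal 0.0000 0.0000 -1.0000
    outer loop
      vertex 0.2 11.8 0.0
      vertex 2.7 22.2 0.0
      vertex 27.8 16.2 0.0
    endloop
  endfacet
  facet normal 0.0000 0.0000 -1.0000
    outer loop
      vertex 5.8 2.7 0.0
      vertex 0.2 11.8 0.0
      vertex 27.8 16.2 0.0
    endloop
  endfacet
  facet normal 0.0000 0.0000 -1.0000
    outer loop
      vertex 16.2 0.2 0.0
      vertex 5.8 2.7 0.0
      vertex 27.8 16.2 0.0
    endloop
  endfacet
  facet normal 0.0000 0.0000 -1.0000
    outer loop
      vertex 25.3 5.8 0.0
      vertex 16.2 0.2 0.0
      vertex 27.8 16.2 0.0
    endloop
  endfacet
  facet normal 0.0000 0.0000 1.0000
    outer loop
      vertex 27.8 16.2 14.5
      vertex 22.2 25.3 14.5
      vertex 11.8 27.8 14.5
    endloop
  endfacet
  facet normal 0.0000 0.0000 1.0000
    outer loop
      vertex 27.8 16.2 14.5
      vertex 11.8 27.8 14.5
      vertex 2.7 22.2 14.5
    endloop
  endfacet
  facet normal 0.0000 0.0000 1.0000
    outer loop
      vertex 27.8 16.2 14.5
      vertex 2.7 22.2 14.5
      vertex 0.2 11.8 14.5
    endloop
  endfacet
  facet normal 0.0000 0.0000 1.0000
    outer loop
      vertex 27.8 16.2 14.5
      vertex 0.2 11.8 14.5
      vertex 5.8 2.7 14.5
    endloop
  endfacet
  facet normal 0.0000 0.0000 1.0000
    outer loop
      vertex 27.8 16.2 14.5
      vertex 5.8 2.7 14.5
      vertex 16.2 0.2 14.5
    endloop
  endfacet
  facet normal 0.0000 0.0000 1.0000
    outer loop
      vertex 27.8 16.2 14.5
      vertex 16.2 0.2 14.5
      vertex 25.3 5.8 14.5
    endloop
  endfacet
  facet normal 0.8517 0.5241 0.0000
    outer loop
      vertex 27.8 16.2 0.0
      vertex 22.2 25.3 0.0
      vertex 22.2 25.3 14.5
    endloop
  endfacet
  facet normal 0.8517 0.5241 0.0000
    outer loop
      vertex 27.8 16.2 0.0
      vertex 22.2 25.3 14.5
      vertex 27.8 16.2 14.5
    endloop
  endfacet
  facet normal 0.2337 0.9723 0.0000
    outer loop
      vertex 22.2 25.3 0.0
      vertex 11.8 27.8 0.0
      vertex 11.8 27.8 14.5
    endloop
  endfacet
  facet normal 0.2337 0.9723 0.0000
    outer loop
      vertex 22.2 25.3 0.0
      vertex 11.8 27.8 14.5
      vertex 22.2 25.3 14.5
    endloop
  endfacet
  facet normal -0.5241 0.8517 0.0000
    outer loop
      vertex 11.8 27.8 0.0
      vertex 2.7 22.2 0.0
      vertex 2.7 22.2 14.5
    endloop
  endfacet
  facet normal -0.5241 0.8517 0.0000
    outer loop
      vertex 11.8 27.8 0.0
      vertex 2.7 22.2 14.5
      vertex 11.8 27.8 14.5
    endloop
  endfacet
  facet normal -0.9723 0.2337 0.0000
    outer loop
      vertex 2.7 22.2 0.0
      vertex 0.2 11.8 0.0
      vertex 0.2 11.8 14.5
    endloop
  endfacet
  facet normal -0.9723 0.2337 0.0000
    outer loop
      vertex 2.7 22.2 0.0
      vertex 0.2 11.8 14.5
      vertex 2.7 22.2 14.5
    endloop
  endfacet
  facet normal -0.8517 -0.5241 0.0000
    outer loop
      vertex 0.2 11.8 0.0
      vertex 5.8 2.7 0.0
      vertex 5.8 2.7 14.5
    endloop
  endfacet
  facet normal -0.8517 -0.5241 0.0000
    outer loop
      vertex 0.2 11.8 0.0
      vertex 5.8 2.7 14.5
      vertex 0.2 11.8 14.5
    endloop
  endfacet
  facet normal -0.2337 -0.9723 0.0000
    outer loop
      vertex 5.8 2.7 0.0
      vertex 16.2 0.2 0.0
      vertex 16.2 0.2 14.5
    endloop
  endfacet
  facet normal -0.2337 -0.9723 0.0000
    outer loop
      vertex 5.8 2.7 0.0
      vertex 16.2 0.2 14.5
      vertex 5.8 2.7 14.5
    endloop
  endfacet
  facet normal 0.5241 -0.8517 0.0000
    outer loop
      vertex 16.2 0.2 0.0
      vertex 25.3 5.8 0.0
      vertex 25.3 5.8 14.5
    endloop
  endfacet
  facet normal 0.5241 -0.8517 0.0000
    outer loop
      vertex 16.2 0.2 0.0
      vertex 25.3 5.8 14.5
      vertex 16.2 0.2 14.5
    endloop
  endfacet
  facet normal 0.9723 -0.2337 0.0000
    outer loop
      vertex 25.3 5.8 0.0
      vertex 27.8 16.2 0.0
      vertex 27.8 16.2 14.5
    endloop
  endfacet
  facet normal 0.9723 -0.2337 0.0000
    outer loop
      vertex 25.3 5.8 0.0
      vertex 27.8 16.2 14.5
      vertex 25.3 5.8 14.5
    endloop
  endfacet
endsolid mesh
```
; perimeter-only toolpath
G21 ; units = mm
G90 ; absolute positioning
G28 ; home
; layer 1
G0 Z3.6
G0 X27.8 Y16.2
G1 X22.2 Y25.3
G1 X11.8 Y27.8
G1 X2.7 Y22.2
G1 X0.2 Y11.8
G1 X5.8 Y2.7
G1 X16.2 Y0.2
G1 X25.3 Y5.8
G1 X27.8 Y16.2
; layer 2
G0 Z7.2
G0 X27.8 Y16.2
G1 X22.2 Y25.3
G1 X11.8 Y27.8
G1 X2.7 Y22.2
G1 X0.2 Y11.8
G1 X5.8 Y2.7
G1 X16.2 Y0.2
G1 X25.3 Y5.8
G1 X27.8 Y16.2
; layer 3
G0 Z10.9
G0 X27.8 Y16.2
G1 X22.2 Y25.3
G1 X11.8 Y27.8
G1 X2.7 Y22.2
G1 X0.2 Y11.8
G1 X5.8 Y2.7
G1 X16.2 Y0.2
G1 X25.3 Y5.8
G1 X27.8 Y16.2
; layer 4
G0 Z14.5
G0 X27.8 Y16.2
G1 X22.2 Y25.3
G1 X11.8 Y27.8
G1 X2.7 Y22.2
G1 X0.2 Y11.8
G1 X5.8 Y2.7
G1 X16.2 Y0.2
G1 X25.3 Y5.8
G1 X27.8 Y16.2
M2 ; end

The solid is a regular 8-sided prism (a cylinder approximated with 8 flat sides), circumscribed radius ≈ 14 mm, height ≈ 14.5 mm. Slicing at Δz = 3.6 mm — 4 equal slices spanning the solid's height, so layer i sits at z = i·h/4 — gives 4 non-empty perimeters. Each is a 8-segment closed polygon; G0 lifts to the layer z and rapids to the start vertex, then G1 traces the edges.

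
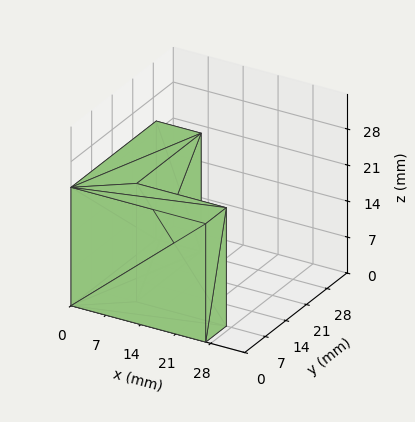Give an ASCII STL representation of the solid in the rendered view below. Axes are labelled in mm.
Reading the render: the shape is an L-shaped prism: outer 27 × 29 mm, arm thicknesses ≈ 7 mm (horizontal) and 9 mm (vertical), extruded 23 mm in z (dimensions read to the nearest mm from the axis ticks). For the STL, each face is triangulated and given an outward normal.

solid part
  facet normal 0.0000 0.0000 -1.0000
    outer loop
      vertex 27.00 7.00 0.00
      vertex 27.00 0.00 0.00
      vertex 0.00 0.00 0.00
    endloop
  endfacet
  facet normal 0.0000 0.0000 -1.0000
    outer loop
      vertex 9.00 7.00 0.00
      vertex 27.00 7.00 0.00
      vertex 0.00 0.00 0.00
    endloop
  endfacet
  facet normal 0.0000 0.0000 -1.0000
    outer loop
      vertex 9.00 29.00 0.00
      vertex 9.00 7.00 0.00
      vertex 0.00 0.00 0.00
    endloop
  endfacet
  facet normal 0.0000 0.0000 -1.0000
    outer loop
      vertex 0.00 29.00 0.00
      vertex 9.00 29.00 0.00
      vertex 0.00 0.00 0.00
    endloop
  endfacet
  facet normal 0.0000 0.0000 1.0000
    outer loop
      vertex 0.00 0.00 23.00
      vertex 27.00 0.00 23.00
      vertex 27.00 7.00 23.00
    endloop
  endfacet
  facet normal 0.0000 0.0000 1.0000
    outer loop
      vertex 0.00 0.00 23.00
      vertex 27.00 7.00 23.00
      vertex 9.00 7.00 23.00
    endloop
  endfacet
  facet normal 0.0000 0.0000 1.0000
    outer loop
      vertex 0.00 0.00 23.00
      vertex 9.00 7.00 23.00
      vertex 9.00 29.00 23.00
    endloop
  endfacet
  facet normal 0.0000 0.0000 1.0000
    outer loop
      vertex 0.00 0.00 23.00
      vertex 9.00 29.00 23.00
      vertex 0.00 29.00 23.00
    endloop
  endfacet
  facet normal 0.0000 -1.0000 0.0000
    outer loop
      vertex 0.00 0.00 0.00
      vertex 27.00 0.00 0.00
      vertex 27.00 0.00 23.00
    endloop
  endfacet
  facet normal 0.0000 -1.0000 0.0000
    outer loop
      vertex 0.00 0.00 0.00
      vertex 27.00 0.00 23.00
      vertex 0.00 0.00 23.00
    endloop
  endfacet
  facet normal 1.0000 0.0000 0.0000
    outer loop
      vertex 27.00 0.00 0.00
      vertex 27.00 7.00 0.00
      vertex 27.00 7.00 23.00
    endloop
  endfacet
  facet normal 1.0000 0.0000 0.0000
    outer loop
      vertex 27.00 0.00 0.00
      vertex 27.00 7.00 23.00
      vertex 27.00 0.00 23.00
    endloop
  endfacet
  facet normal 0.0000 1.0000 0.0000
    outer loop
      vertex 27.00 7.00 0.00
      vertex 9.00 7.00 0.00
      vertex 9.00 7.00 23.00
    endloop
  endfacet
  facet normal 0.0000 1.0000 0.0000
    outer loop
      vertex 27.00 7.00 0.00
      vertex 9.00 7.00 23.00
      vertex 27.00 7.00 23.00
    endloop
  endfacet
  facet normal 1.0000 0.0000 0.0000
    outer loop
      vertex 9.00 7.00 0.00
      vertex 9.00 29.00 0.00
      vertex 9.00 29.00 23.00
    endloop
  endfacet
  facet normal 1.0000 0.0000 0.0000
    outer loop
      vertex 9.00 7.00 0.00
      vertex 9.00 29.00 23.00
      vertex 9.00 7.00 23.00
    endloop
  endfacet
  facet normal 0.0000 1.0000 0.0000
    outer loop
      vertex 9.00 29.00 0.00
      vertex 0.00 29.00 0.00
      vertex 0.00 29.00 23.00
    endloop
  endfacet
  facet normal 0.0000 1.0000 0.0000
    outer loop
      vertex 9.00 29.00 0.00
      vertex 0.00 29.00 23.00
      vertex 9.00 29.00 23.00
    endloop
  endfacet
  facet normal -1.0000 0.0000 0.0000
    outer loop
      vertex 0.00 29.00 0.00
      vertex 0.00 0.00 0.00
      vertex 0.00 0.00 23.00
    endloop
  endfacet
  facet normal -1.0000 0.0000 0.0000
    outer loop
      vertex 0.00 29.00 0.00
      vertex 0.00 0.00 23.00
      vertex 0.00 29.00 23.00
    endloop
  endfacet
endsolid part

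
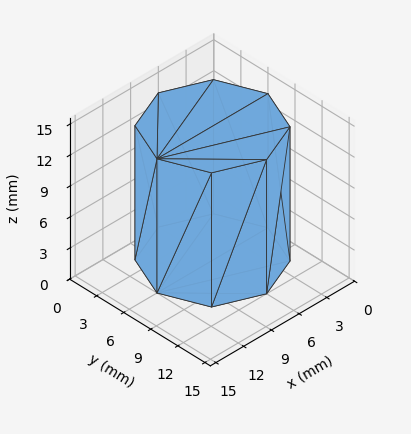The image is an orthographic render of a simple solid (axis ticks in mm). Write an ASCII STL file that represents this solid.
Reading the render: the shape is a regular 8-sided prism (a cylinder approximated with 8 flat sides), circumscribed radius ≈ 6 mm, height ≈ 13 mm (dimensions read to the nearest mm from the axis ticks). For the STL, each face is triangulated and given an outward normal.

solid part
  facet normal 0.0000 0.0000 -1.0000
    outer loop
      vertex 6.000 12.000 0.000
      vertex 10.243 10.243 0.000
      vertex 12.000 6.000 0.000
    endloop
  endfacet
  facet normal 0.0000 0.0000 -1.0000
    outer loop
      vertex 1.757 10.243 0.000
      vertex 6.000 12.000 0.000
      vertex 12.000 6.000 0.000
    endloop
  endfacet
  facet normal 0.0000 0.0000 -1.0000
    outer loop
      vertex 0.000 6.000 0.000
      vertex 1.757 10.243 0.000
      vertex 12.000 6.000 0.000
    endloop
  endfacet
  facet normal 0.0000 0.0000 -1.0000
    outer loop
      vertex 1.757 1.757 0.000
      vertex 0.000 6.000 0.000
      vertex 12.000 6.000 0.000
    endloop
  endfacet
  facet normal 0.0000 0.0000 -1.0000
    outer loop
      vertex 6.000 0.000 0.000
      vertex 1.757 1.757 0.000
      vertex 12.000 6.000 0.000
    endloop
  endfacet
  facet normal 0.0000 0.0000 -1.0000
    outer loop
      vertex 10.243 1.757 0.000
      vertex 6.000 0.000 0.000
      vertex 12.000 6.000 0.000
    endloop
  endfacet
  facet normal 0.0000 0.0000 1.0000
    outer loop
      vertex 12.000 6.000 13.000
      vertex 10.243 10.243 13.000
      vertex 6.000 12.000 13.000
    endloop
  endfacet
  facet normal 0.0000 0.0000 1.0000
    outer loop
      vertex 12.000 6.000 13.000
      vertex 6.000 12.000 13.000
      vertex 1.757 10.243 13.000
    endloop
  endfacet
  facet normal 0.0000 0.0000 1.0000
    outer loop
      vertex 12.000 6.000 13.000
      vertex 1.757 10.243 13.000
      vertex 0.000 6.000 13.000
    endloop
  endfacet
  facet normal 0.0000 0.0000 1.0000
    outer loop
      vertex 12.000 6.000 13.000
      vertex 0.000 6.000 13.000
      vertex 1.757 1.757 13.000
    endloop
  endfacet
  facet normal 0.0000 0.0000 1.0000
    outer loop
      vertex 12.000 6.000 13.000
      vertex 1.757 1.757 13.000
      vertex 6.000 0.000 13.000
    endloop
  endfacet
  facet normal 0.0000 0.0000 1.0000
    outer loop
      vertex 12.000 6.000 13.000
      vertex 6.000 0.000 13.000
      vertex 10.243 1.757 13.000
    endloop
  endfacet
  facet normal 0.9239 0.3826 0.0000
    outer loop
      vertex 12.000 6.000 0.000
      vertex 10.243 10.243 0.000
      vertex 10.243 10.243 13.000
    endloop
  endfacet
  facet normal 0.9239 0.3826 0.0000
    outer loop
      vertex 12.000 6.000 0.000
      vertex 10.243 10.243 13.000
      vertex 12.000 6.000 13.000
    endloop
  endfacet
  facet normal 0.3826 0.9239 0.0000
    outer loop
      vertex 10.243 10.243 0.000
      vertex 6.000 12.000 0.000
      vertex 6.000 12.000 13.000
    endloop
  endfacet
  facet normal 0.3826 0.9239 0.0000
    outer loop
      vertex 10.243 10.243 0.000
      vertex 6.000 12.000 13.000
      vertex 10.243 10.243 13.000
    endloop
  endfacet
  facet normal -0.3826 0.9239 0.0000
    outer loop
      vertex 6.000 12.000 0.000
      vertex 1.757 10.243 0.000
      vertex 1.757 10.243 13.000
    endloop
  endfacet
  facet normal -0.3826 0.9239 0.0000
    outer loop
      vertex 6.000 12.000 0.000
      vertex 1.757 10.243 13.000
      vertex 6.000 12.000 13.000
    endloop
  endfacet
  facet normal -0.9239 0.3826 0.0000
    outer loop
      vertex 1.757 10.243 0.000
      vertex 0.000 6.000 0.000
      vertex 0.000 6.000 13.000
    endloop
  endfacet
  facet normal -0.9239 0.3826 0.0000
    outer loop
      vertex 1.757 10.243 0.000
      vertex 0.000 6.000 13.000
      vertex 1.757 10.243 13.000
    endloop
  endfacet
  facet normal -0.9239 -0.3826 0.0000
    outer loop
      vertex 0.000 6.000 0.000
      vertex 1.757 1.757 0.000
      vertex 1.757 1.757 13.000
    endloop
  endfacet
  facet normal -0.9239 -0.3826 0.0000
    outer loop
      vertex 0.000 6.000 0.000
      vertex 1.757 1.757 13.000
      vertex 0.000 6.000 13.000
    endloop
  endfacet
  facet normal -0.3826 -0.9239 0.0000
    outer loop
      vertex 1.757 1.757 0.000
      vertex 6.000 0.000 0.000
      vertex 6.000 0.000 13.000
    endloop
  endfacet
  facet normal -0.3826 -0.9239 0.0000
    outer loop
      vertex 1.757 1.757 0.000
      vertex 6.000 0.000 13.000
      vertex 1.757 1.757 13.000
    endloop
  endfacet
  facet normal 0.3826 -0.9239 0.0000
    outer loop
      vertex 6.000 0.000 0.000
      vertex 10.243 1.757 0.000
      vertex 10.243 1.757 13.000
    endloop
  endfacet
  facet normal 0.3826 -0.9239 0.0000
    outer loop
      vertex 6.000 0.000 0.000
      vertex 10.243 1.757 13.000
      vertex 6.000 0.000 13.000
    endloop
  endfacet
  facet normal 0.9239 -0.3826 0.0000
    outer loop
      vertex 10.243 1.757 0.000
      vertex 12.000 6.000 0.000
      vertex 12.000 6.000 13.000
    endloop
  endfacet
  facet normal 0.9239 -0.3826 0.0000
    outer loop
      vertex 10.243 1.757 0.000
      vertex 12.000 6.000 13.000
      vertex 10.243 1.757 13.000
    endloop
  endfacet
endsolid part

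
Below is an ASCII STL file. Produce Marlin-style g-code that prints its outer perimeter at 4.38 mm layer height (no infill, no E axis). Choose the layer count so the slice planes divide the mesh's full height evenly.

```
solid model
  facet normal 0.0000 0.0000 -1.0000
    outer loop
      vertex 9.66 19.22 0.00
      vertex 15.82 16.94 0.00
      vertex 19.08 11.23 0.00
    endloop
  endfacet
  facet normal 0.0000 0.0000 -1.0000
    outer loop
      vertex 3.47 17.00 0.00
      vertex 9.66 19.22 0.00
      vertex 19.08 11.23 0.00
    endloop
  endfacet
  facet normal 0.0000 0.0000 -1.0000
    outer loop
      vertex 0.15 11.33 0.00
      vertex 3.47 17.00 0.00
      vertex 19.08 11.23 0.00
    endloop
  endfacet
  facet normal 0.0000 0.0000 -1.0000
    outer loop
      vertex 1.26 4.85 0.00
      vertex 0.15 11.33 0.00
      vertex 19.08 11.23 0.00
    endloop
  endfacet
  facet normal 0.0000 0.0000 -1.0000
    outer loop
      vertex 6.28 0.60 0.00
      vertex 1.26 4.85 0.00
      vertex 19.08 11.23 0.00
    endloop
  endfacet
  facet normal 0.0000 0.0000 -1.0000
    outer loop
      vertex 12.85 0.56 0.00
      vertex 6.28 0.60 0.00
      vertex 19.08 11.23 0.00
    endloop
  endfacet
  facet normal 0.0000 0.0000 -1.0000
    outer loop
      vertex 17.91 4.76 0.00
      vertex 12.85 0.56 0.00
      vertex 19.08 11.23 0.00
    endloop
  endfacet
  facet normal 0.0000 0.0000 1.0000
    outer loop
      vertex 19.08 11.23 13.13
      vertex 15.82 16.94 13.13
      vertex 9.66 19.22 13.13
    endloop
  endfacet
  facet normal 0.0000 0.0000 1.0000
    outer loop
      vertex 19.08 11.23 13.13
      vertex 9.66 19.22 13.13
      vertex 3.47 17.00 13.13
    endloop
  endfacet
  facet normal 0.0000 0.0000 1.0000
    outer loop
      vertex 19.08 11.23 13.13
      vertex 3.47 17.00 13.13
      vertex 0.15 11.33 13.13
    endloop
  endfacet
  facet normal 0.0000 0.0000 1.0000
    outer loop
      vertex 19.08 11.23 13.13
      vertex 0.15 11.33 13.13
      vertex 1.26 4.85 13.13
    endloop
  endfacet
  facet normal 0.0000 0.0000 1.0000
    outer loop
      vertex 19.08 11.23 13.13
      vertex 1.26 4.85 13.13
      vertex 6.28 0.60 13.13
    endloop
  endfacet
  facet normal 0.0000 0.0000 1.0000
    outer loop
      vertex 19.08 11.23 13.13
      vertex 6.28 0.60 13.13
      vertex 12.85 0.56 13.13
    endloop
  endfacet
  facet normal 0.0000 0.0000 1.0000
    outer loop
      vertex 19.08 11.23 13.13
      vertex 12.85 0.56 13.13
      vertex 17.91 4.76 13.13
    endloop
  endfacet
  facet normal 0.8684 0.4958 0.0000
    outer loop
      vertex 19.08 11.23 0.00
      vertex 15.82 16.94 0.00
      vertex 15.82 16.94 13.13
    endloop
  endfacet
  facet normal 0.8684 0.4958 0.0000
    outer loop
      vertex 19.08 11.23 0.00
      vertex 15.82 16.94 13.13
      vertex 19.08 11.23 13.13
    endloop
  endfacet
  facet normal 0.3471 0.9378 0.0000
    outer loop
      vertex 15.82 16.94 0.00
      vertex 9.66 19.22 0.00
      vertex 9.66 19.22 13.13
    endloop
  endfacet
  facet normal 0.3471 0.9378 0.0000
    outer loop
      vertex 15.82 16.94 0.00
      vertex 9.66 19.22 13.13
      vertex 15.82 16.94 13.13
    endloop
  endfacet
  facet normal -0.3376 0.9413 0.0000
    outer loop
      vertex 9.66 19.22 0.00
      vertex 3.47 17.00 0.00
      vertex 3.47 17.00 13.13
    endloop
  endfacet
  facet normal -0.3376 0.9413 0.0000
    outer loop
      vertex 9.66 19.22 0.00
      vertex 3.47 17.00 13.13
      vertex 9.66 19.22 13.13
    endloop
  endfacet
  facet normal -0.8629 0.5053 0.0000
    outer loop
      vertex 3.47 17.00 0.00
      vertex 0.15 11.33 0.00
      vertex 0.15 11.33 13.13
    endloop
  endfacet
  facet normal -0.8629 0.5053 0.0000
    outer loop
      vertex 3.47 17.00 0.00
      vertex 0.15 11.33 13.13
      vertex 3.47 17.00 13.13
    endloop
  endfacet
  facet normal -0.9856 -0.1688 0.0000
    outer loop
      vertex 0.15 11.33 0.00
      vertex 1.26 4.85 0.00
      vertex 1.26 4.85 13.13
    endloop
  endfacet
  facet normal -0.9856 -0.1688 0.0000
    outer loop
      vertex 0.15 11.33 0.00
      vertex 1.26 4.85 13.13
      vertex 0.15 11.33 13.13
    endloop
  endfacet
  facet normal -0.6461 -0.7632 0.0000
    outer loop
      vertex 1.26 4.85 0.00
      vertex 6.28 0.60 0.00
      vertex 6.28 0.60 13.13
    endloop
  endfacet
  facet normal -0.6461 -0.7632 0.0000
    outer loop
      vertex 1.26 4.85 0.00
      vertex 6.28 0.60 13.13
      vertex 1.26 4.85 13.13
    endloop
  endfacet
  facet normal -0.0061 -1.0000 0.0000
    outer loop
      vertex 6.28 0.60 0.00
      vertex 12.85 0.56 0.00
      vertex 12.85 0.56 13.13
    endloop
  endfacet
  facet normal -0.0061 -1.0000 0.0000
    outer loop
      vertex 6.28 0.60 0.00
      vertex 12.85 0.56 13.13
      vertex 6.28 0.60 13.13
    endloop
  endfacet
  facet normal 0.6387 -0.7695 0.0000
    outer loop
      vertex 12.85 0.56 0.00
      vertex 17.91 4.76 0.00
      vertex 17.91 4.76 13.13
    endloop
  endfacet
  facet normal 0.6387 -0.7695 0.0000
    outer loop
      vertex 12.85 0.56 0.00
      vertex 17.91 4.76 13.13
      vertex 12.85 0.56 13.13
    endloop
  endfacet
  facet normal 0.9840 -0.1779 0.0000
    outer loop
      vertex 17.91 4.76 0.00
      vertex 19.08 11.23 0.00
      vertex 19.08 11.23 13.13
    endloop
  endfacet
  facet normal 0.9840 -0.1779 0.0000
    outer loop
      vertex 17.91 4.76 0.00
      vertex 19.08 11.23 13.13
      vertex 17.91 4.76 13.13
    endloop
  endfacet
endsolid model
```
; perimeter-only toolpath
G21 ; units = mm
G90 ; absolute positioning
G28 ; home
; layer 1
G0 Z4.38
G0 X19.08 Y11.23
G1 X15.82 Y16.94
G1 X9.66 Y19.22
G1 X3.47 Y17.00
G1 X0.15 Y11.33
G1 X1.26 Y4.85
G1 X6.28 Y0.60
G1 X12.85 Y0.56
G1 X17.91 Y4.76
G1 X19.08 Y11.23
; layer 2
G0 Z8.75
G0 X19.08 Y11.23
G1 X15.82 Y16.94
G1 X9.66 Y19.22
G1 X3.47 Y17.00
G1 X0.15 Y11.33
G1 X1.26 Y4.85
G1 X6.28 Y0.60
G1 X12.85 Y0.56
G1 X17.91 Y4.76
G1 X19.08 Y11.23
; layer 3
G0 Z13.13
G0 X19.08 Y11.23
G1 X15.82 Y16.94
G1 X9.66 Y19.22
G1 X3.47 Y17.00
G1 X0.15 Y11.33
G1 X1.26 Y4.85
G1 X6.28 Y0.60
G1 X12.85 Y0.56
G1 X17.91 Y4.76
G1 X19.08 Y11.23
M2 ; end

The solid is a regular 9-sided prism (a cylinder approximated with 9 flat sides), circumscribed radius ≈ 9.61 mm, height ≈ 13.1 mm. Slicing at Δz = 4.38 mm — 3 equal slices spanning the solid's height, so layer i sits at z = i·h/3 — gives 3 non-empty perimeters. Each is a 9-segment closed polygon; G0 lifts to the layer z and rapids to the start vertex, then G1 traces the edges.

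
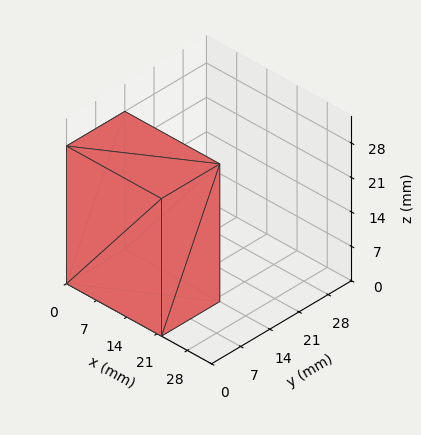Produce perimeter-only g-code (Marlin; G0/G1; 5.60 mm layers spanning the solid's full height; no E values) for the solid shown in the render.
Reading the render: the shape is a rectangular box, roughly 22 × 14 mm footprint and 28 mm tall (dimensions read to the nearest mm from the axis ticks). For the g-code, the solid's height is divided into equal slices at the stated Δz and each level perimeter traced with G1 moves after a G0 lift.

; perimeter-only toolpath
G21 ; units = mm
G90 ; absolute positioning
G28 ; home
; layer 1
G0 Z5.60
G0 X0.00 Y0.00
G1 X22.00 Y0.00
G1 X22.00 Y14.00
G1 X0.00 Y14.00
G1 X0.00 Y0.00
; layer 2
G0 Z11.20
G0 X0.00 Y0.00
G1 X22.00 Y0.00
G1 X22.00 Y14.00
G1 X0.00 Y14.00
G1 X0.00 Y0.00
; layer 3
G0 Z16.80
G0 X0.00 Y0.00
G1 X22.00 Y0.00
G1 X22.00 Y14.00
G1 X0.00 Y14.00
G1 X0.00 Y0.00
; layer 4
G0 Z22.40
G0 X0.00 Y0.00
G1 X22.00 Y0.00
G1 X22.00 Y14.00
G1 X0.00 Y14.00
G1 X0.00 Y0.00
; layer 5
G0 Z28.00
G0 X0.00 Y0.00
G1 X22.00 Y0.00
G1 X22.00 Y14.00
G1 X0.00 Y14.00
G1 X0.00 Y0.00
M2 ; end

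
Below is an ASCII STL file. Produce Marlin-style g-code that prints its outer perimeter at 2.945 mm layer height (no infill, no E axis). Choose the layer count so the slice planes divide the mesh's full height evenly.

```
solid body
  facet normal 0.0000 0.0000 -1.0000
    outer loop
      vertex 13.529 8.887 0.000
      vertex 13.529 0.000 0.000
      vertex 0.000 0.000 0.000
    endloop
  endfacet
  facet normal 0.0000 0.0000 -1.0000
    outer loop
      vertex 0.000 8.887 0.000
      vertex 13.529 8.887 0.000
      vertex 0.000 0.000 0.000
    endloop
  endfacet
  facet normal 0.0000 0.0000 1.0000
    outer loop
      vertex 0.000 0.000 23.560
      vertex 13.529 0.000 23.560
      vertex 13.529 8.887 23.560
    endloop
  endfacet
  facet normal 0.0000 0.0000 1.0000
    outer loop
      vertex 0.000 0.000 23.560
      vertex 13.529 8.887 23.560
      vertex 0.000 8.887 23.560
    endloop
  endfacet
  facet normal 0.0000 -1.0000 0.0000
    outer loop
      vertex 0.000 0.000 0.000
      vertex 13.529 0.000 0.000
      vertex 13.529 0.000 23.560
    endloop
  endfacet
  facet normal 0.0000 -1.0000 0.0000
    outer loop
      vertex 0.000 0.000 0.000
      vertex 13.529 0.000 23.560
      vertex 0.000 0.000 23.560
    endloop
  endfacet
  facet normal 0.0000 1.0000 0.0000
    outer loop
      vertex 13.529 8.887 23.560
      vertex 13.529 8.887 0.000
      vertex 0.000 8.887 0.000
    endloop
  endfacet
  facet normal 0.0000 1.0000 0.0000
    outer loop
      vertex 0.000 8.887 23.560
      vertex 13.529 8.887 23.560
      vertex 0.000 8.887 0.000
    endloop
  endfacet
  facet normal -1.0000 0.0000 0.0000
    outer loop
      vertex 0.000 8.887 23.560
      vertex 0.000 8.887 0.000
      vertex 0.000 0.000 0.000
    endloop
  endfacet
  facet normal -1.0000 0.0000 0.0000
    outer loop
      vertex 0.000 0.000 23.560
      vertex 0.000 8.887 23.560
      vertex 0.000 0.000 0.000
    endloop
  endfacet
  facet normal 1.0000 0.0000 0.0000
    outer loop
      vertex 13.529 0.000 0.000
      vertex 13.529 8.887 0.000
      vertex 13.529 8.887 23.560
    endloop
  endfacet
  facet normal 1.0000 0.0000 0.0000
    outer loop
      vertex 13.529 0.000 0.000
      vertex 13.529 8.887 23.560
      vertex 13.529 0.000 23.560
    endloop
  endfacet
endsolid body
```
; perimeter-only toolpath
G21 ; units = mm
G90 ; absolute positioning
G28 ; home
; layer 1
G0 Z2.945
G0 X0.000 Y0.000
G1 X13.529 Y0.000
G1 X13.529 Y8.887
G1 X0.000 Y8.887
G1 X0.000 Y0.000
; layer 2
G0 Z5.890
G0 X0.000 Y0.000
G1 X13.529 Y0.000
G1 X13.529 Y8.887
G1 X0.000 Y8.887
G1 X0.000 Y0.000
; layer 3
G0 Z8.835
G0 X0.000 Y0.000
G1 X13.529 Y0.000
G1 X13.529 Y8.887
G1 X0.000 Y8.887
G1 X0.000 Y0.000
; layer 4
G0 Z11.780
G0 X0.000 Y0.000
G1 X13.529 Y0.000
G1 X13.529 Y8.887
G1 X0.000 Y8.887
G1 X0.000 Y0.000
; layer 5
G0 Z14.725
G0 X0.000 Y0.000
G1 X13.529 Y0.000
G1 X13.529 Y8.887
G1 X0.000 Y8.887
G1 X0.000 Y0.000
; layer 6
G0 Z17.670
G0 X0.000 Y0.000
G1 X13.529 Y0.000
G1 X13.529 Y8.887
G1 X0.000 Y8.887
G1 X0.000 Y0.000
; layer 7
G0 Z20.615
G0 X0.000 Y0.000
G1 X13.529 Y0.000
G1 X13.529 Y8.887
G1 X0.000 Y8.887
G1 X0.000 Y0.000
; layer 8
G0 Z23.560
G0 X0.000 Y0.000
G1 X13.529 Y0.000
G1 X13.529 Y8.887
G1 X0.000 Y8.887
G1 X0.000 Y0.000
M2 ; end

The solid is a rectangular box, roughly 13.5 × 8.89 mm footprint and 23.6 mm tall. Slicing at Δz = 2.945 mm — 8 equal slices spanning the solid's height, so layer i sits at z = i·h/8 — gives 8 non-empty perimeters. Each is a 4-segment closed polygon; G0 lifts to the layer z and rapids to the start vertex, then G1 traces the edges.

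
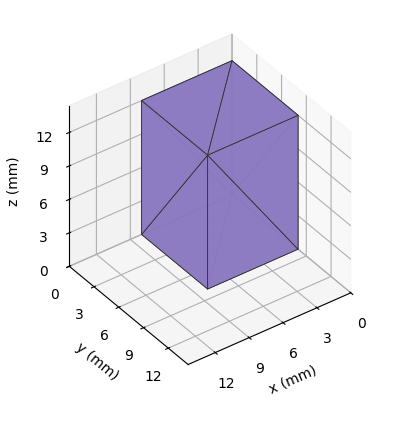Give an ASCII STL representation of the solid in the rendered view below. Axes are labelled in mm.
Reading the render: the shape is a rectangular box, roughly 8 × 8 mm footprint and 12 mm tall (dimensions read to the nearest mm from the axis ticks). For the STL, each face is triangulated and given an outward normal.

solid part
  facet normal 0.0000 0.0000 -1.0000
    outer loop
      vertex 8.000 8.000 0.000
      vertex 8.000 0.000 0.000
      vertex 0.000 0.000 0.000
    endloop
  endfacet
  facet normal 0.0000 0.0000 -1.0000
    outer loop
      vertex 0.000 8.000 0.000
      vertex 8.000 8.000 0.000
      vertex 0.000 0.000 0.000
    endloop
  endfacet
  facet normal 0.0000 0.0000 1.0000
    outer loop
      vertex 0.000 0.000 12.000
      vertex 8.000 0.000 12.000
      vertex 8.000 8.000 12.000
    endloop
  endfacet
  facet normal 0.0000 0.0000 1.0000
    outer loop
      vertex 0.000 0.000 12.000
      vertex 8.000 8.000 12.000
      vertex 0.000 8.000 12.000
    endloop
  endfacet
  facet normal 0.0000 -1.0000 0.0000
    outer loop
      vertex 0.000 0.000 0.000
      vertex 8.000 0.000 0.000
      vertex 8.000 0.000 12.000
    endloop
  endfacet
  facet normal 0.0000 -1.0000 0.0000
    outer loop
      vertex 0.000 0.000 0.000
      vertex 8.000 0.000 12.000
      vertex 0.000 0.000 12.000
    endloop
  endfacet
  facet normal 0.0000 1.0000 0.0000
    outer loop
      vertex 8.000 8.000 12.000
      vertex 8.000 8.000 0.000
      vertex 0.000 8.000 0.000
    endloop
  endfacet
  facet normal 0.0000 1.0000 0.0000
    outer loop
      vertex 0.000 8.000 12.000
      vertex 8.000 8.000 12.000
      vertex 0.000 8.000 0.000
    endloop
  endfacet
  facet normal -1.0000 0.0000 0.0000
    outer loop
      vertex 0.000 8.000 12.000
      vertex 0.000 8.000 0.000
      vertex 0.000 0.000 0.000
    endloop
  endfacet
  facet normal -1.0000 0.0000 0.0000
    outer loop
      vertex 0.000 0.000 12.000
      vertex 0.000 8.000 12.000
      vertex 0.000 0.000 0.000
    endloop
  endfacet
  facet normal 1.0000 0.0000 0.0000
    outer loop
      vertex 8.000 0.000 0.000
      vertex 8.000 8.000 0.000
      vertex 8.000 8.000 12.000
    endloop
  endfacet
  facet normal 1.0000 0.0000 0.0000
    outer loop
      vertex 8.000 0.000 0.000
      vertex 8.000 8.000 12.000
      vertex 8.000 0.000 12.000
    endloop
  endfacet
endsolid part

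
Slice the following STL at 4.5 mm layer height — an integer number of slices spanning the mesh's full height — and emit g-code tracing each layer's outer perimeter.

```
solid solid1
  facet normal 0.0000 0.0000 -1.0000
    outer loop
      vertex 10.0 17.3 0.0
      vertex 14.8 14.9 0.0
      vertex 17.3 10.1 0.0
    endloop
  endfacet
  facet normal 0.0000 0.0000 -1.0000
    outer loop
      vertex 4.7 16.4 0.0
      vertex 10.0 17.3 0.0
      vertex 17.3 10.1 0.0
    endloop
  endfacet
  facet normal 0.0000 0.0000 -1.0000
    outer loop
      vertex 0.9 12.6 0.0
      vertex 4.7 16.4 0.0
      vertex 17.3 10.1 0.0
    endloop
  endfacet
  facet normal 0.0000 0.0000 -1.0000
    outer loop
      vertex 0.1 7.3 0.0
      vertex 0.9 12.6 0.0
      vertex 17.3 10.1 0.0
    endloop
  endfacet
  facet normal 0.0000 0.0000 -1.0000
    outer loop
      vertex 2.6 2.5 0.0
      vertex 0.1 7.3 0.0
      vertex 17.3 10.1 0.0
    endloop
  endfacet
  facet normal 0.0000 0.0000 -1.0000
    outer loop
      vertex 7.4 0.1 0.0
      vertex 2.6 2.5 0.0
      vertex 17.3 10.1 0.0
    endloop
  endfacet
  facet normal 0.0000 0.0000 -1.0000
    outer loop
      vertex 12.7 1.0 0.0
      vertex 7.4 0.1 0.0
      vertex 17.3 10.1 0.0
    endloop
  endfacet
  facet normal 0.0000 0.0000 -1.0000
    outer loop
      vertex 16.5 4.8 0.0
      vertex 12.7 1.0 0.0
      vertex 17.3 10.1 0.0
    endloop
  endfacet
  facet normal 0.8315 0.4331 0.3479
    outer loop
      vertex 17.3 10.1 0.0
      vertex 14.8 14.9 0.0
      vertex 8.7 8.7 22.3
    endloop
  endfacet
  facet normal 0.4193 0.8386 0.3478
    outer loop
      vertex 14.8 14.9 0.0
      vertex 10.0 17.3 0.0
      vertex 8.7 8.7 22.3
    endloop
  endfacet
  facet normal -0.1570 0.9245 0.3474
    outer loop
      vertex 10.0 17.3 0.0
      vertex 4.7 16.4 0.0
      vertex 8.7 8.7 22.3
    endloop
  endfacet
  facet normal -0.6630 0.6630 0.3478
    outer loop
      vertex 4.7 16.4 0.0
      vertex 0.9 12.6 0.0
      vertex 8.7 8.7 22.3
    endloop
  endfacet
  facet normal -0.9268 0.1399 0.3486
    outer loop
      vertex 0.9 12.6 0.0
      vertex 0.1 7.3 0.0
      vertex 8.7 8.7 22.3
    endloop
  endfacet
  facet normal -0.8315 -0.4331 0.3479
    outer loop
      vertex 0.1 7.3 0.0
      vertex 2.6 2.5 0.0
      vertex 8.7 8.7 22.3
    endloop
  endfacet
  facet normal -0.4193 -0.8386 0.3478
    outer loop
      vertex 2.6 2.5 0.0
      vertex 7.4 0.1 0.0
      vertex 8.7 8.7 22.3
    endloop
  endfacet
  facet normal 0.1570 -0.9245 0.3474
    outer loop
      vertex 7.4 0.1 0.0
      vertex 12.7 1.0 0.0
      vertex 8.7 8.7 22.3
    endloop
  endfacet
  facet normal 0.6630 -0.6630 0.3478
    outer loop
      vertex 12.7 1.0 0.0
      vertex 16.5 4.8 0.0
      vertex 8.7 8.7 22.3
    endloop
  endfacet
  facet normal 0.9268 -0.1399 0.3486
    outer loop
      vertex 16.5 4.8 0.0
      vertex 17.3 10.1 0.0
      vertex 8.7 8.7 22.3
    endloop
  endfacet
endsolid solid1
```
; perimeter-only toolpath
G21 ; units = mm
G90 ; absolute positioning
G28 ; home
; layer 1
G0 Z4.5
G0 X15.6 Y9.8
G1 X13.6 Y13.7
G1 X9.7 Y15.6
G1 X5.5 Y14.9
G1 X2.5 Y11.8
G1 X1.8 Y7.6
G1 X3.8 Y3.7
G1 X7.7 Y1.8
G1 X11.9 Y2.5
G1 X14.9 Y5.6
G1 X15.6 Y9.8
; layer 2
G0 Z8.9
G0 X13.9 Y9.5
G1 X12.4 Y12.4
G1 X9.5 Y13.9
G1 X6.3 Y13.3
G1 X4.0 Y11.0
G1 X3.5 Y7.9
G1 X5.0 Y5.0
G1 X7.9 Y3.5
G1 X11.1 Y4.1
G1 X13.4 Y6.4
G1 X13.9 Y9.5
; layer 3
G0 Z13.4
G0 X12.1 Y9.3
G1 X11.1 Y11.2
G1 X9.2 Y12.1
G1 X7.1 Y11.8
G1 X5.6 Y10.3
G1 X5.3 Y8.1
G1 X6.3 Y6.2
G1 X8.2 Y5.3
G1 X10.3 Y5.6
G1 X11.8 Y7.1
G1 X12.1 Y9.3
; layer 4
G0 Z17.8
G0 X10.4 Y9.0
G1 X9.9 Y9.9
G1 X9.0 Y10.4
G1 X7.9 Y10.2
G1 X7.1 Y9.5
G1 X7.0 Y8.4
G1 X7.5 Y7.5
G1 X8.4 Y7.0
G1 X9.5 Y7.2
G1 X10.3 Y7.9
G1 X10.4 Y9.0
M2 ; end

The solid is a regular 10-sided pyramid, base circumscribed radius ≈ 8.7 mm, apex at z ≈ 22.3 mm. Slicing at Δz = 4.5 mm — 5 equal slices spanning the solid's height, so layer i sits at z = i·h/5 — gives 4 non-empty perimeters. Each is a 10-segment closed polygon; G0 lifts to the layer z and rapids to the start vertex, then G1 traces the edges. The cross-section shrinks linearly with z (the slice at the apex is degenerate and omitted).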